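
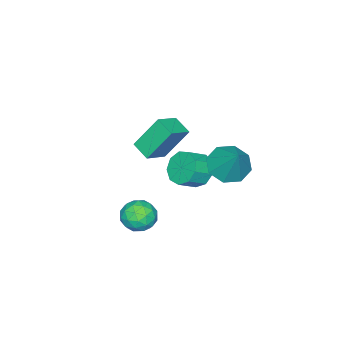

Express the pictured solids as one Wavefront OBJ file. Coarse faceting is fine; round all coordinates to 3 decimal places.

v -0.76 -0.482 1.188
v 0.315 -0.632 1.699
v -0.48 0.371 0.848
v 0.596 0.221 1.359
v -0.156 -1.281 -0.319
v 0.92 -1.431 0.192
v 0.125 -0.428 -0.659
v 1.2 -0.578 -0.148
v -3.043 -0.837 -3.843
v -2.559 -0.145 -4.126
v -1.733 -0.492 -3.561
v -2.217 -1.183 -3.277
v -2.85 0.001 -3.612
v -2.023 -0.346 -3.046
v -3.231 -0.245 -3.205
v -2.404 -0.592 -2.64
v -3.524 -0.767 -3.097
v -2.698 -1.114 -2.532
v -3.592 -1.322 -3.338
v -2.766 -1.669 -2.772
v -3.404 -1.65 -3.815
v -2.577 -1.997 -3.249
v -3.046 -1.597 -4.305
v -2.22 -1.944 -3.74
v -2.687 -1.188 -4.579
v -1.861 -1.535 -4.013
v -2.495 -0.615 -4.508
v -1.669 -0.962 -3.943
v -2.803 0.852 -2.516
v -1.98 1.103 -3.064
v -2.137 1.748 -1.104
v -2.553 1.629 -3.127
v -3.273 1.7 -2.833
v -3.717 1.274 -2.352
v -3.626 0.601 -1.968
v -3.053 0.075 -1.904
v -2.334 0.004 -2.199
v -1.889 0.43 -2.679
v 2.31 0.454 -2.191
v 3.087 0.288 -2.433
v 1.853 -0.528 -2.987
v 2.63 -0.694 -3.229
v 2.392 -0.862 -2.451
v 2.674 -0.255 -1.959
v 2.266 0.015 -3.461
v 2.548 0.622 -2.969
v 3.06 0.016 -3.218
v 3.138 -0.526 -2.593
v 1.802 0.286 -2.827
v 1.88 -0.256 -2.202
v 2.739 0.457 -2.242
v 2.201 -0.697 -3.178
v 2.061 -0.796 -2.72
v 2.518 -0.894 -2.862
v 2.496 0.138 -1.964
v 2.953 0.04 -2.106
v 2.544 -0.636 -2.116
v 1.987 -0.28 -3.314
v 2.444 -0.378 -3.456
v 2.422 0.654 -2.558
v 2.879 0.556 -2.7
v 2.396 0.396 -3.304
v 3.18 0.2 -2.846
v 2.911 -0.377 -3.313
v 2.697 0.04 -3.45
v 2.863 0.396 -3.161
v 3.225 -0.119 -2.478
v 2.956 -0.696 -2.946
v 2.816 -0.795 -2.489
v 2.983 -0.438 -2.2
v 3.209 -0.278 -2.94
v 1.984 0.456 -2.474
v 1.715 -0.121 -2.942
v 1.957 0.198 -3.22
v 2.124 0.555 -2.931
v 2.029 0.137 -2.107
v 1.76 -0.44 -2.574
v 2.077 -0.636 -2.259
v 2.243 -0.28 -1.97
v 1.731 0.038 -2.48
f 2 4 1
f 5 2 1
f 1 4 3
f 3 5 1
f 2 8 4
f 6 2 5
f 6 8 2
f 4 8 3
f 7 5 3
f 3 8 7
f 7 6 5
f 8 6 7
f 10 9 13
f 10 13 11
f 11 13 14
f 11 14 12
f 13 9 15
f 13 15 14
f 14 15 16
f 14 16 12
f 15 9 17
f 15 17 16
f 16 17 18
f 16 18 12
f 17 9 19
f 17 19 18
f 18 19 20
f 18 20 12
f 19 9 21
f 19 21 20
f 20 21 22
f 20 22 12
f 21 9 23
f 21 23 22
f 22 23 24
f 22 24 12
f 23 9 25
f 23 25 24
f 24 25 26
f 24 26 12
f 25 9 27
f 25 27 26
f 26 27 28
f 26 28 12
f 27 9 10
f 27 10 28
f 28 10 11
f 28 11 12
f 30 29 32
f 30 32 31
f 32 29 33
f 32 33 31
f 33 29 34
f 33 34 31
f 34 29 35
f 34 35 31
f 35 29 36
f 35 36 31
f 36 29 37
f 36 37 31
f 37 29 38
f 37 38 31
f 38 29 30
f 38 30 31
f 39 76 55
f 76 50 79
f 55 79 44
f 76 79 55
f 39 55 51
f 55 44 56
f 51 56 40
f 55 56 51
f 39 51 60
f 51 40 61
f 60 61 46
f 51 61 60
f 39 60 72
f 60 46 75
f 72 75 49
f 60 75 72
f 39 72 76
f 72 49 80
f 76 80 50
f 72 80 76
f 40 56 67
f 56 44 70
f 67 70 48
f 56 70 67
f 44 79 57
f 79 50 78
f 57 78 43
f 79 78 57
f 50 80 77
f 80 49 73
f 77 73 41
f 80 73 77
f 49 75 74
f 75 46 62
f 74 62 45
f 75 62 74
f 46 61 66
f 61 40 63
f 66 63 47
f 61 63 66
f 42 68 54
f 68 48 69
f 54 69 43
f 68 69 54
f 42 54 52
f 54 43 53
f 52 53 41
f 54 53 52
f 42 52 59
f 52 41 58
f 59 58 45
f 52 58 59
f 42 59 64
f 59 45 65
f 64 65 47
f 59 65 64
f 42 64 68
f 64 47 71
f 68 71 48
f 64 71 68
f 43 69 57
f 69 48 70
f 57 70 44
f 69 70 57
f 41 53 77
f 53 43 78
f 77 78 50
f 53 78 77
f 45 58 74
f 58 41 73
f 74 73 49
f 58 73 74
f 47 65 66
f 65 45 62
f 66 62 46
f 65 62 66
f 48 71 67
f 71 47 63
f 67 63 40
f 71 63 67



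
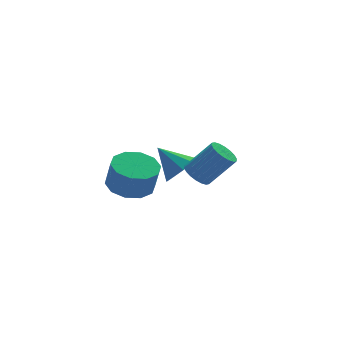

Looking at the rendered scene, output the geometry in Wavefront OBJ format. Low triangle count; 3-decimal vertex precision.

v -2.392 0.196 -0.228
v -1.444 0.514 -0.228
v -1.34 0.203 0.988
v -2.288 -0.116 0.988
v -1.806 0.991 -0.075
v -1.701 0.68 1.142
v -2.392 1.165 0.02
v -2.287 0.853 1.236
v -2.978 0.968 0.02
v -2.873 0.656 1.236
v -3.34 0.476 -0.075
v -3.235 0.164 1.142
v -3.34 -0.123 -0.228
v -3.236 -0.434 0.988
v -2.979 -0.6 -0.382
v -2.874 -0.911 0.835
v -2.393 -0.773 -0.476
v -2.288 -1.085 0.74
v -1.807 -0.576 -0.476
v -1.702 -0.888 0.74
v -1.445 -0.084 -0.382
v -1.34 -0.396 0.835
v -1.408 -3.614 2.111
v -0.964 -3.773 1.708
v -0.029 -4.146 2.886
v -0.472 -3.986 3.289
v -0.914 -3.506 1.753
v 0.022 -3.878 2.931
v -0.961 -3.259 1.868
v -0.025 -3.632 3.046
v -1.097 -3.083 2.031
v -0.161 -3.456 3.21
v -1.294 -3.012 2.211
v -0.358 -3.385 3.389
v -1.514 -3.061 2.37
v -0.578 -3.433 3.548
v -1.713 -3.218 2.478
v -0.777 -3.591 3.656
v -1.851 -3.454 2.514
v -0.916 -3.827 3.692
v -1.902 -3.722 2.469
v -0.966 -4.094 3.647
v -1.855 -3.968 2.354
v -0.919 -4.341 3.532
v -1.719 -4.144 2.19
v -0.783 -4.517 3.369
v -1.522 -4.215 2.011
v -0.586 -4.588 3.189
v -1.302 -4.167 1.852
v -0.366 -4.539 3.03
v -1.103 -4.009 1.744
v -0.167 -4.382 2.922
v 0.216 0.877 -0.48
v 0.994 1.218 -0.292
v -0.436 1.823 0.5
v 0.745 1.515 -0.744
v 0.249 1.513 -1.072
v -0.263 1.214 -1.124
v -0.551 0.757 -0.874
v -0.48 0.356 -0.44
v -0.084 0.199 -0.024
v 0.453 0.359 0.178
v 0.878 0.761 0.072
f 2 1 5
f 2 5 3
f 3 5 6
f 3 6 4
f 5 1 7
f 5 7 6
f 6 7 8
f 6 8 4
f 7 1 9
f 7 9 8
f 8 9 10
f 8 10 4
f 9 1 11
f 9 11 10
f 10 11 12
f 10 12 4
f 11 1 13
f 11 13 12
f 12 13 14
f 12 14 4
f 13 1 15
f 13 15 14
f 14 15 16
f 14 16 4
f 15 1 17
f 15 17 16
f 16 17 18
f 16 18 4
f 17 1 19
f 17 19 18
f 18 19 20
f 18 20 4
f 19 1 21
f 19 21 20
f 20 21 22
f 20 22 4
f 21 1 2
f 21 2 22
f 22 2 3
f 22 3 4
f 24 23 27
f 24 27 25
f 25 27 28
f 25 28 26
f 27 23 29
f 27 29 28
f 28 29 30
f 28 30 26
f 29 23 31
f 29 31 30
f 30 31 32
f 30 32 26
f 31 23 33
f 31 33 32
f 32 33 34
f 32 34 26
f 33 23 35
f 33 35 34
f 34 35 36
f 34 36 26
f 35 23 37
f 35 37 36
f 36 37 38
f 36 38 26
f 37 23 39
f 37 39 38
f 38 39 40
f 38 40 26
f 39 23 41
f 39 41 40
f 40 41 42
f 40 42 26
f 41 23 43
f 41 43 42
f 42 43 44
f 42 44 26
f 43 23 45
f 43 45 44
f 44 45 46
f 44 46 26
f 45 23 47
f 45 47 46
f 46 47 48
f 46 48 26
f 47 23 49
f 47 49 48
f 48 49 50
f 48 50 26
f 49 23 51
f 49 51 50
f 50 51 52
f 50 52 26
f 51 23 24
f 51 24 52
f 52 24 25
f 52 25 26
f 54 53 56
f 54 56 55
f 56 53 57
f 56 57 55
f 57 53 58
f 57 58 55
f 58 53 59
f 58 59 55
f 59 53 60
f 59 60 55
f 60 53 61
f 60 61 55
f 61 53 62
f 61 62 55
f 62 53 63
f 62 63 55
f 63 53 54
f 63 54 55



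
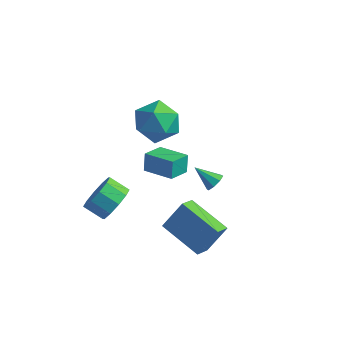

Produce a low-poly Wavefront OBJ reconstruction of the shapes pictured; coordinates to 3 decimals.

v -0.557 -1.681 -2.492
v -0.085 -2.186 -1.797
v -1.011 -2.305 -1.254
v -1.483 -1.799 -1.948
v -0.071 -1.601 -1.645
v -0.996 -1.719 -1.102
v -0.242 -1.045 -1.815
v -1.168 -1.164 -1.272
v -0.534 -0.733 -2.244
v -1.459 -0.851 -1.701
v -0.834 -0.782 -2.768
v -1.76 -0.901 -2.225
v -1.029 -1.175 -3.186
v -1.955 -1.294 -2.643
v -1.044 -1.761 -3.338
v -1.969 -1.879 -2.795
v -0.872 -2.316 -3.168
v -1.798 -2.435 -2.625
v -0.581 -2.629 -2.739
v -1.506 -2.747 -2.196
v -0.28 -2.579 -2.215
v -1.206 -2.698 -1.672
v 1.997 2.744 -3.5
v 2.321 2.613 -3.075
v 0.983 2.636 -2.76
v 2.255 3.027 -3.105
v 2.038 3.276 -3.366
v 1.797 3.214 -3.705
v 1.673 2.876 -3.924
v 1.739 2.462 -3.895
v 1.956 2.213 -3.634
v 2.197 2.275 -3.294
v 2.409 -1.857 -2.074
v 2.415 -2.722 -1.553
v 2.969 -1.114 -0.847
v 2.975 -1.979 -0.326
v 4.365 -2.241 -2.734
v 4.371 -3.106 -2.213
v 4.925 -1.498 -1.507
v 4.931 -2.363 -0.986
v 0.712 1.304 2.299
v 1.293 0.593 3.036
v -0.393 -0.153 1.764
v 0.188 -0.864 2.501
v -0.509 -0.016 2.928
v 0.174 0.884 3.259
v 0.726 -0.444 1.541
v 1.409 0.456 1.872
v 1.302 -0.488 2.568
v 0.539 -0.223 3.425
v 0.361 0.663 1.375
v -0.402 0.928 2.232
v -0.392 0.451 -1.769
v -0.52 0.766 -0.86
v -0.231 1.533 -2.122
v -0.359 1.849 -1.214
v 1.119 0.311 -1.506
v 0.991 0.627 -0.598
v 1.28 1.394 -1.86
v 1.152 1.709 -0.951
f 2 1 5
f 2 5 3
f 3 5 6
f 3 6 4
f 5 1 7
f 5 7 6
f 6 7 8
f 6 8 4
f 7 1 9
f 7 9 8
f 8 9 10
f 8 10 4
f 9 1 11
f 9 11 10
f 10 11 12
f 10 12 4
f 11 1 13
f 11 13 12
f 12 13 14
f 12 14 4
f 13 1 15
f 13 15 14
f 14 15 16
f 14 16 4
f 15 1 17
f 15 17 16
f 16 17 18
f 16 18 4
f 17 1 19
f 17 19 18
f 18 19 20
f 18 20 4
f 19 1 21
f 19 21 20
f 20 21 22
f 20 22 4
f 21 1 2
f 21 2 22
f 22 2 3
f 22 3 4
f 24 23 26
f 24 26 25
f 26 23 27
f 26 27 25
f 27 23 28
f 27 28 25
f 28 23 29
f 28 29 25
f 29 23 30
f 29 30 25
f 30 23 31
f 30 31 25
f 31 23 32
f 31 32 25
f 32 23 24
f 32 24 25
f 34 36 33
f 37 34 33
f 33 36 35
f 35 37 33
f 34 40 36
f 38 34 37
f 38 40 34
f 36 40 35
f 39 37 35
f 35 40 39
f 39 38 37
f 40 38 39
f 41 52 46
f 41 46 42
f 41 42 48
f 41 48 51
f 41 51 52
f 42 46 50
f 46 52 45
f 52 51 43
f 51 48 47
f 48 42 49
f 44 50 45
f 44 45 43
f 44 43 47
f 44 47 49
f 44 49 50
f 45 50 46
f 43 45 52
f 47 43 51
f 49 47 48
f 50 49 42
f 54 56 53
f 57 54 53
f 53 56 55
f 55 57 53
f 54 60 56
f 58 54 57
f 58 60 54
f 56 60 55
f 59 57 55
f 55 60 59
f 59 58 57
f 60 58 59



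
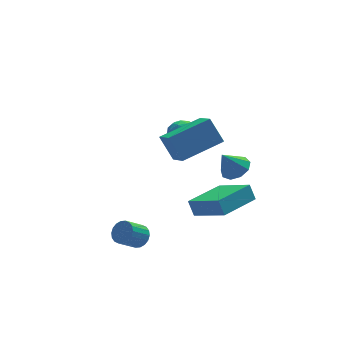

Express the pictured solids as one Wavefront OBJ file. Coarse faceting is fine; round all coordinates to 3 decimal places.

v 2.229 1.364 -1.255
v 2.652 0.74 -1.021
v 1.531 1.316 -0.125
v 2.889 1.196 -0.855
v 2.817 1.731 -0.877
v 2.47 2.095 -1.076
v 2.01 2.116 -1.359
v 1.653 1.785 -1.594
v 1.565 1.257 -1.67
v 1.788 0.78 -1.552
v 2.218 0.575 -1.296
v 0.767 -1.425 -2.15
v 0.599 -1.039 -1.389
v -0.189 0.088 -3.13
v -0.357 0.474 -2.369
v 2.637 -0.334 -2.291
v 2.469 0.052 -1.53
v 1.681 1.179 -3.271
v 1.513 1.565 -2.51
v -1.014 -0.794 1.559
v -1.458 -0.111 2.709
v -1.104 0.365 0.835
v -1.549 1.049 1.985
v 1.069 -0.309 2.075
v 0.624 0.375 3.225
v 0.978 0.851 1.351
v 0.534 1.534 2.501
v -2.825 0.106 -3.999
v -2.431 -0.302 -3.704
v -3.3 -0.595 -2.946
v -3.695 -0.186 -3.241
v -2.388 -0.059 -3.562
v -3.257 -0.352 -2.804
v -2.433 0.217 -3.506
v -3.302 -0.076 -2.748
v -2.555 0.471 -3.548
v -3.424 0.178 -2.79
v -2.731 0.653 -3.679
v -3.6 0.36 -2.921
v -2.925 0.726 -3.874
v -3.794 0.433 -3.116
v -3.1 0.677 -4.093
v -3.969 0.384 -3.335
v -3.22 0.515 -4.294
v -4.089 0.222 -3.536
v -3.263 0.272 -4.436
v -4.132 -0.021 -3.678
v -3.218 -0.004 -4.492
v -4.087 -0.297 -3.734
v -3.096 -0.258 -4.45
v -3.965 -0.551 -3.692
v -2.92 -0.44 -4.319
v -3.789 -0.733 -3.561
v -2.726 -0.513 -4.124
v -3.595 -0.806 -3.366
v -2.551 -0.464 -3.905
v -3.42 -0.757 -3.147
v -0.265 4.067 -0.181
v 0.392 4.1 -0.636
v 0.328 3.24 0.616
v 0.985 3.273 0.161
v 0.762 3.91 0.588
v 0.396 4.422 0.096
v 0.324 2.918 -0.116
v -0.042 3.43 -0.608
v 0.756 3.39 -0.595
v 1.026 4.003 -0.16
v -0.306 3.337 0.14
v -0.036 3.95 0.575
v 0.011 4.156 -0.478
v 0.709 3.184 0.458
v 0.578 3.558 0.709
v 0.964 3.578 0.442
v 0.014 4.345 -0.048
v 0.4 4.365 -0.316
v 0.617 4.253 0.404
v 0.32 2.975 0.296
v 0.706 2.995 0.028
v -0.244 3.762 -0.462
v 0.142 3.782 -0.729
v 0.103 3.087 -0.424
v 0.611 3.758 -0.722
v 0.96 3.272 -0.253
v 0.572 3.064 -0.416
v 0.356 3.364 -0.706
v 0.77 4.119 -0.466
v 1.119 3.632 0.002
v 0.988 4.007 0.254
v 0.773 4.308 -0.036
v 0.984 3.701 -0.442
v -0.399 3.708 -0.022
v -0.05 3.221 0.446
v -0.053 3.032 0.016
v -0.268 3.333 -0.274
v -0.24 4.068 0.233
v 0.109 3.582 0.702
v 0.364 3.976 0.686
v 0.148 4.276 0.396
v -0.264 3.639 0.422
f 2 1 4
f 2 4 3
f 4 1 5
f 4 5 3
f 5 1 6
f 5 6 3
f 6 1 7
f 6 7 3
f 7 1 8
f 7 8 3
f 8 1 9
f 8 9 3
f 9 1 10
f 9 10 3
f 10 1 11
f 10 11 3
f 11 1 2
f 11 2 3
f 13 15 12
f 16 13 12
f 12 15 14
f 14 16 12
f 13 19 15
f 17 13 16
f 17 19 13
f 15 19 14
f 18 16 14
f 14 19 18
f 18 17 16
f 19 17 18
f 21 23 20
f 24 21 20
f 20 23 22
f 22 24 20
f 21 27 23
f 25 21 24
f 25 27 21
f 23 27 22
f 26 24 22
f 22 27 26
f 26 25 24
f 27 25 26
f 29 28 32
f 29 32 30
f 30 32 33
f 30 33 31
f 32 28 34
f 32 34 33
f 33 34 35
f 33 35 31
f 34 28 36
f 34 36 35
f 35 36 37
f 35 37 31
f 36 28 38
f 36 38 37
f 37 38 39
f 37 39 31
f 38 28 40
f 38 40 39
f 39 40 41
f 39 41 31
f 40 28 42
f 40 42 41
f 41 42 43
f 41 43 31
f 42 28 44
f 42 44 43
f 43 44 45
f 43 45 31
f 44 28 46
f 44 46 45
f 45 46 47
f 45 47 31
f 46 28 48
f 46 48 47
f 47 48 49
f 47 49 31
f 48 28 50
f 48 50 49
f 49 50 51
f 49 51 31
f 50 28 52
f 50 52 51
f 51 52 53
f 51 53 31
f 52 28 54
f 52 54 53
f 53 54 55
f 53 55 31
f 54 28 56
f 54 56 55
f 55 56 57
f 55 57 31
f 56 28 29
f 56 29 57
f 57 29 30
f 57 30 31
f 58 95 74
f 95 69 98
f 74 98 63
f 95 98 74
f 58 74 70
f 74 63 75
f 70 75 59
f 74 75 70
f 58 70 79
f 70 59 80
f 79 80 65
f 70 80 79
f 58 79 91
f 79 65 94
f 91 94 68
f 79 94 91
f 58 91 95
f 91 68 99
f 95 99 69
f 91 99 95
f 59 75 86
f 75 63 89
f 86 89 67
f 75 89 86
f 63 98 76
f 98 69 97
f 76 97 62
f 98 97 76
f 69 99 96
f 99 68 92
f 96 92 60
f 99 92 96
f 68 94 93
f 94 65 81
f 93 81 64
f 94 81 93
f 65 80 85
f 80 59 82
f 85 82 66
f 80 82 85
f 61 87 73
f 87 67 88
f 73 88 62
f 87 88 73
f 61 73 71
f 73 62 72
f 71 72 60
f 73 72 71
f 61 71 78
f 71 60 77
f 78 77 64
f 71 77 78
f 61 78 83
f 78 64 84
f 83 84 66
f 78 84 83
f 61 83 87
f 83 66 90
f 87 90 67
f 83 90 87
f 62 88 76
f 88 67 89
f 76 89 63
f 88 89 76
f 60 72 96
f 72 62 97
f 96 97 69
f 72 97 96
f 64 77 93
f 77 60 92
f 93 92 68
f 77 92 93
f 66 84 85
f 84 64 81
f 85 81 65
f 84 81 85
f 67 90 86
f 90 66 82
f 86 82 59
f 90 82 86



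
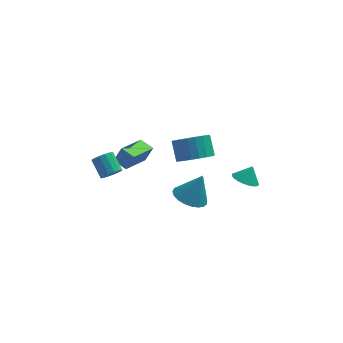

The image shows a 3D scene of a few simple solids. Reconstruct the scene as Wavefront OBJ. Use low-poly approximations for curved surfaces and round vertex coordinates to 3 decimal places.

v 3.535 1.79 -0.377
v 4.252 1.541 -0.629
v 3.945 2.11 0.477
v 4.244 1.853 -0.742
v 4.113 2.155 -0.792
v 3.882 2.394 -0.77
v 3.592 2.528 -0.681
v 3.291 2.535 -0.538
v 3.032 2.413 -0.368
v 2.861 2.183 -0.2
v 2.805 1.886 -0.062
v 2.876 1.572 0.022
v 3.061 1.295 0.036
v 3.328 1.105 -0.021
v 3.63 1.032 -0.139
v 3.916 1.091 -0.299
v 4.136 1.271 -0.472
v -3.693 0.07 2.174
v -3.127 0.346 2.193
v -3.582 1.227 2.905
v -4.147 0.95 2.886
v -3.277 0.478 1.935
v -3.731 1.358 2.646
v -3.538 0.5 1.741
v -3.992 1.38 2.452
v -3.84 0.406 1.663
v -4.295 1.287 2.374
v -4.103 0.223 1.722
v -4.558 1.104 2.433
v -4.256 -0.002 1.902
v -4.711 0.879 2.614
v -4.258 -0.207 2.155
v -4.713 0.674 2.867
v -4.109 -0.338 2.414
v -4.563 0.542 3.125
v -3.848 -0.36 2.608
v -4.302 0.52 3.319
v -3.545 -0.267 2.686
v -4 0.614 3.397
v -3.282 -0.084 2.627
v -3.737 0.797 3.338
v -3.129 0.141 2.446
v -3.584 1.022 3.158
v 0.536 1.704 -1.677
v 1.442 1.356 -2.02
v 1.244 1.956 -0.063
v 1.473 1.776 -2.099
v 1.341 2.183 -2.105
v 1.07 2.508 -2.036
v 0.707 2.694 -1.906
v 0.314 2.709 -1.736
v -0.04 2.55 -1.556
v -0.295 2.244 -1.396
v -0.406 1.846 -1.285
v -0.354 1.423 -1.242
v -0.149 1.049 -1.274
v 0.175 0.788 -1.376
v 0.562 0.685 -1.53
v 0.944 0.759 -1.709
v 1.255 0.996 -1.882
v 0.74 0.469 2.914
v 1.198 1.198 2.349
v 0.998 2.061 3.302
v 0.54 1.331 3.866
v 0.789 1.237 2.229
v 0.589 2.099 3.181
v 0.371 1.142 2.227
v 0.171 2.004 3.179
v 0.017 0.931 2.344
v -0.183 1.793 3.296
v -0.212 0.64 2.559
v -0.412 1.502 3.511
v -0.276 0.32 2.836
v -0.476 1.182 3.788
v -0.165 0.025 3.126
v -0.365 0.887 4.078
v 0.103 -0.193 3.38
v -0.097 0.669 4.332
v 0.481 -0.296 3.553
v 0.281 0.566 4.505
v 0.903 -0.268 3.615
v 0.704 0.595 4.567
v 1.298 -0.111 3.556
v 1.098 0.751 4.509
v 1.596 0.145 3.387
v 1.396 1.007 4.339
v 1.746 0.458 3.135
v 1.546 1.32 4.087
v 1.722 0.772 2.845
v 1.522 1.634 3.798
v 1.528 1.034 2.567
v 1.328 1.896 3.52
v -3.56 1.71 1.752
v -3.122 1.835 2.665
v -2.484 3.232 1.027
v -2.045 3.357 1.94
v -2.915 1.143 1.52
v -2.476 1.268 2.433
v -1.838 2.665 0.795
v -1.4 2.79 1.708
f 2 1 4
f 2 4 3
f 4 1 5
f 4 5 3
f 5 1 6
f 5 6 3
f 6 1 7
f 6 7 3
f 7 1 8
f 7 8 3
f 8 1 9
f 8 9 3
f 9 1 10
f 9 10 3
f 10 1 11
f 10 11 3
f 11 1 12
f 11 12 3
f 12 1 13
f 12 13 3
f 13 1 14
f 13 14 3
f 14 1 15
f 14 15 3
f 15 1 16
f 15 16 3
f 16 1 17
f 16 17 3
f 17 1 2
f 17 2 3
f 19 18 22
f 19 22 20
f 20 22 23
f 20 23 21
f 22 18 24
f 22 24 23
f 23 24 25
f 23 25 21
f 24 18 26
f 24 26 25
f 25 26 27
f 25 27 21
f 26 18 28
f 26 28 27
f 27 28 29
f 27 29 21
f 28 18 30
f 28 30 29
f 29 30 31
f 29 31 21
f 30 18 32
f 30 32 31
f 31 32 33
f 31 33 21
f 32 18 34
f 32 34 33
f 33 34 35
f 33 35 21
f 34 18 36
f 34 36 35
f 35 36 37
f 35 37 21
f 36 18 38
f 36 38 37
f 37 38 39
f 37 39 21
f 38 18 40
f 38 40 39
f 39 40 41
f 39 41 21
f 40 18 42
f 40 42 41
f 41 42 43
f 41 43 21
f 42 18 19
f 42 19 43
f 43 19 20
f 43 20 21
f 45 44 47
f 45 47 46
f 47 44 48
f 47 48 46
f 48 44 49
f 48 49 46
f 49 44 50
f 49 50 46
f 50 44 51
f 50 51 46
f 51 44 52
f 51 52 46
f 52 44 53
f 52 53 46
f 53 44 54
f 53 54 46
f 54 44 55
f 54 55 46
f 55 44 56
f 55 56 46
f 56 44 57
f 56 57 46
f 57 44 58
f 57 58 46
f 58 44 59
f 58 59 46
f 59 44 60
f 59 60 46
f 60 44 45
f 60 45 46
f 62 61 65
f 62 65 63
f 63 65 66
f 63 66 64
f 65 61 67
f 65 67 66
f 66 67 68
f 66 68 64
f 67 61 69
f 67 69 68
f 68 69 70
f 68 70 64
f 69 61 71
f 69 71 70
f 70 71 72
f 70 72 64
f 71 61 73
f 71 73 72
f 72 73 74
f 72 74 64
f 73 61 75
f 73 75 74
f 74 75 76
f 74 76 64
f 75 61 77
f 75 77 76
f 76 77 78
f 76 78 64
f 77 61 79
f 77 79 78
f 78 79 80
f 78 80 64
f 79 61 81
f 79 81 80
f 80 81 82
f 80 82 64
f 81 61 83
f 81 83 82
f 82 83 84
f 82 84 64
f 83 61 85
f 83 85 84
f 84 85 86
f 84 86 64
f 85 61 87
f 85 87 86
f 86 87 88
f 86 88 64
f 87 61 89
f 87 89 88
f 88 89 90
f 88 90 64
f 89 61 91
f 89 91 90
f 90 91 92
f 90 92 64
f 91 61 62
f 91 62 92
f 92 62 63
f 92 63 64
f 94 96 93
f 97 94 93
f 93 96 95
f 95 97 93
f 94 100 96
f 98 94 97
f 98 100 94
f 96 100 95
f 99 97 95
f 95 100 99
f 99 98 97
f 100 98 99



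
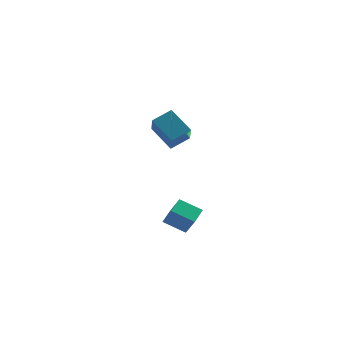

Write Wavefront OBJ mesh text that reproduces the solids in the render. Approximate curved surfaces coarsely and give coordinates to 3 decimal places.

v -2.2 2.497 1.122
v -1.262 3.06 1.616
v -2.322 3.785 -0.116
v -1.384 4.348 0.378
v -1.176 1.652 0.142
v -0.238 2.215 0.636
v -1.298 2.94 -1.096
v -0.36 3.503 -0.602
v -1.354 -3.081 -2.951
v -1.017 -2.227 -2.637
v -0.235 -3.309 -3.529
v 0.102 -2.455 -3.215
v -0.902 -3.665 -1.845
v -0.565 -2.811 -1.531
v 0.217 -3.893 -2.423
v 0.554 -3.039 -2.109
f 2 4 1
f 5 2 1
f 1 4 3
f 3 5 1
f 2 8 4
f 6 2 5
f 6 8 2
f 4 8 3
f 7 5 3
f 3 8 7
f 7 6 5
f 8 6 7
f 10 12 9
f 13 10 9
f 9 12 11
f 11 13 9
f 10 16 12
f 14 10 13
f 14 16 10
f 12 16 11
f 15 13 11
f 11 16 15
f 15 14 13
f 16 14 15



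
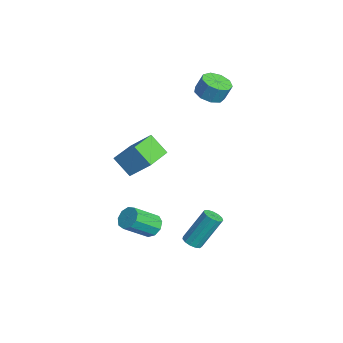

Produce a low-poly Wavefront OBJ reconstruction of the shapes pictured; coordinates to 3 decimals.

v 0.113 -1.692 1.241
v 0.755 -0.795 2.316
v 0.806 -1.059 0.299
v 1.448 -0.162 1.373
v 1.432 -2.858 1.427
v 2.074 -1.961 2.501
v 2.125 -2.225 0.484
v 2.767 -1.328 1.559
v 3.287 -1.417 -2.538
v 3.565 -0.984 -2.093
v 3.851 -2.269 -1.018
v 3.573 -2.703 -1.462
v 3.107 -1.02 -2.015
v 3.394 -2.306 -0.94
v 2.734 -1.243 -2.182
v 3.021 -2.528 -1.107
v 2.62 -1.547 -2.515
v 2.906 -2.832 -1.44
v 2.817 -1.79 -2.858
v 3.104 -3.076 -1.783
v 3.235 -1.859 -3.052
v 3.521 -3.144 -1.977
v 3.676 -1.721 -3.005
v 3.963 -3.007 -1.93
v 3.936 -1.441 -2.739
v 4.222 -2.727 -1.664
v 3.892 -1.15 -2.379
v 4.178 -2.435 -1.304
v -3.264 3.317 2.12
v -2.424 3.151 2.037
v -2.256 3.517 3.018
v -3.096 3.683 3.1
v -2.541 3.697 1.853
v -2.372 4.064 2.833
v -2.995 4.066 1.794
v -2.827 4.432 2.774
v -3.576 4.084 1.887
v -3.407 4.45 2.867
v -4.011 3.743 2.089
v -3.842 4.109 3.069
v -4.096 3.203 2.306
v -3.928 3.569 3.286
v -3.792 2.716 2.435
v -3.624 3.082 3.416
v -3.241 2.51 2.417
v -3.073 2.877 3.398
v -2.701 2.682 2.26
v -2.533 3.049 3.241
v 2.634 0.787 -4.701
v 3.194 0.8 -4.693
v 3.146 1.906 -2.932
v 2.586 1.893 -2.939
v 3.101 1.054 -4.855
v 3.053 2.16 -3.094
v 2.86 1.224 -4.968
v 2.812 2.33 -3.207
v 2.548 1.255 -4.996
v 2.499 2.36 -3.235
v 2.262 1.137 -4.93
v 2.214 2.243 -3.169
v 2.095 0.908 -4.791
v 2.047 2.014 -3.03
v 2.099 0.641 -4.624
v 2.051 1.747 -2.863
v 2.273 0.42 -4.48
v 2.225 1.526 -2.719
v 2.561 0.316 -4.407
v 2.513 1.422 -2.646
v 2.873 0.361 -4.427
v 2.825 1.467 -2.665
v 3.109 0.542 -4.533
v 3.061 1.647 -2.772
f 2 4 1
f 5 2 1
f 1 4 3
f 3 5 1
f 2 8 4
f 6 2 5
f 6 8 2
f 4 8 3
f 7 5 3
f 3 8 7
f 7 6 5
f 8 6 7
f 10 9 13
f 10 13 11
f 11 13 14
f 11 14 12
f 13 9 15
f 13 15 14
f 14 15 16
f 14 16 12
f 15 9 17
f 15 17 16
f 16 17 18
f 16 18 12
f 17 9 19
f 17 19 18
f 18 19 20
f 18 20 12
f 19 9 21
f 19 21 20
f 20 21 22
f 20 22 12
f 21 9 23
f 21 23 22
f 22 23 24
f 22 24 12
f 23 9 25
f 23 25 24
f 24 25 26
f 24 26 12
f 25 9 27
f 25 27 26
f 26 27 28
f 26 28 12
f 27 9 10
f 27 10 28
f 28 10 11
f 28 11 12
f 30 29 33
f 30 33 31
f 31 33 34
f 31 34 32
f 33 29 35
f 33 35 34
f 34 35 36
f 34 36 32
f 35 29 37
f 35 37 36
f 36 37 38
f 36 38 32
f 37 29 39
f 37 39 38
f 38 39 40
f 38 40 32
f 39 29 41
f 39 41 40
f 40 41 42
f 40 42 32
f 41 29 43
f 41 43 42
f 42 43 44
f 42 44 32
f 43 29 45
f 43 45 44
f 44 45 46
f 44 46 32
f 45 29 47
f 45 47 46
f 46 47 48
f 46 48 32
f 47 29 30
f 47 30 48
f 48 30 31
f 48 31 32
f 50 49 53
f 50 53 51
f 51 53 54
f 51 54 52
f 53 49 55
f 53 55 54
f 54 55 56
f 54 56 52
f 55 49 57
f 55 57 56
f 56 57 58
f 56 58 52
f 57 49 59
f 57 59 58
f 58 59 60
f 58 60 52
f 59 49 61
f 59 61 60
f 60 61 62
f 60 62 52
f 61 49 63
f 61 63 62
f 62 63 64
f 62 64 52
f 63 49 65
f 63 65 64
f 64 65 66
f 64 66 52
f 65 49 67
f 65 67 66
f 66 67 68
f 66 68 52
f 67 49 69
f 67 69 68
f 68 69 70
f 68 70 52
f 69 49 71
f 69 71 70
f 70 71 72
f 70 72 52
f 71 49 50
f 71 50 72
f 72 50 51
f 72 51 52



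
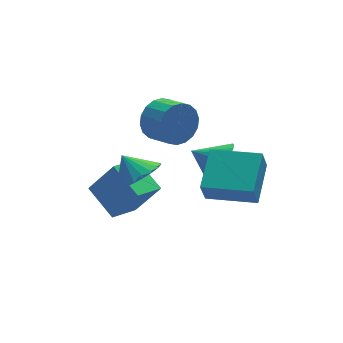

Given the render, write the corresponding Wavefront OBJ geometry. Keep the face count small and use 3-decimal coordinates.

v 3.971 -3.902 0.514
v 3.638 -4.21 1.56
v 2.268 -2.724 0.319
v 1.935 -3.032 1.364
v 4.945 -2.368 1.276
v 4.612 -2.676 2.321
v 3.242 -1.19 1.08
v 2.909 -1.498 2.126
v -0.601 -3.319 3.029
v 0.234 -2.769 3.034
v -1.039 -2.661 3.851
v 0.002 -2.571 2.752
v -0.334 -2.502 2.517
v -0.717 -2.575 2.371
v -1.079 -2.776 2.339
v -1.359 -3.071 2.426
v -1.508 -3.409 2.618
v -1.5 -3.731 2.88
v -1.336 -3.982 3.168
v -1.046 -4.119 3.433
v -0.678 -4.117 3.627
v -0.297 -3.977 3.718
v 0.031 -3.723 3.69
v 0.25 -3.4 3.548
v 0.322 -3.062 3.316
v 1.97 1.638 1.836
v 2.526 1.573 0.983
v 2.966 0.496 1.352
v 2.41 0.562 2.204
v 2.806 1.786 1.27
v 3.246 0.709 1.639
v 2.921 1.969 1.669
v 3.36 0.893 2.038
v 2.847 2.087 2.101
v 3.286 1.011 2.47
v 2.599 2.116 2.481
v 3.039 1.04 2.85
v 2.227 2.051 2.732
v 2.667 0.974 3.101
v 1.805 1.903 2.806
v 2.244 0.827 3.175
v 1.414 1.704 2.688
v 1.854 0.627 3.057
v 1.134 1.491 2.401
v 1.574 0.414 2.77
v 1.02 1.307 2.002
v 1.459 0.231 2.371
v 1.094 1.189 1.57
v 1.533 0.113 1.939
v 1.341 1.16 1.19
v 1.781 0.084 1.559
v 1.713 1.226 0.939
v 2.153 0.149 1.308
v 2.136 1.373 0.865
v 2.575 0.297 1.234
v -1.073 -1.413 -0.94
v -1.572 0.007 -0.172
v 0.1 -0.746 -1.413
v -0.398 0.674 -0.645
v -0.182 -1.914 0.565
v -0.68 -0.494 1.333
v 0.992 -1.247 0.092
v 0.493 0.173 0.86
v 4.191 0.529 -0.767
v 4.815 0.718 0.119
v 3.149 1.191 -0.173
v 4.9 1.065 -0.119
v 4.877 1.33 -0.455
v 4.75 1.474 -0.839
v 4.537 1.473 -1.212
v 4.272 1.329 -1.517
v 3.995 1.063 -1.708
v 3.747 0.716 -1.755
v 3.567 0.34 -1.652
v 3.482 -0.007 -1.414
v 3.505 -0.272 -1.078
v 3.632 -0.416 -0.694
v 3.845 -0.415 -0.321
v 4.11 -0.271 -0.016
v 4.388 -0.005 0.175
v 4.635 0.342 0.222
f 2 4 1
f 5 2 1
f 1 4 3
f 3 5 1
f 2 8 4
f 6 2 5
f 6 8 2
f 4 8 3
f 7 5 3
f 3 8 7
f 7 6 5
f 8 6 7
f 10 9 12
f 10 12 11
f 12 9 13
f 12 13 11
f 13 9 14
f 13 14 11
f 14 9 15
f 14 15 11
f 15 9 16
f 15 16 11
f 16 9 17
f 16 17 11
f 17 9 18
f 17 18 11
f 18 9 19
f 18 19 11
f 19 9 20
f 19 20 11
f 20 9 21
f 20 21 11
f 21 9 22
f 21 22 11
f 22 9 23
f 22 23 11
f 23 9 24
f 23 24 11
f 24 9 25
f 24 25 11
f 25 9 10
f 25 10 11
f 27 26 30
f 27 30 28
f 28 30 31
f 28 31 29
f 30 26 32
f 30 32 31
f 31 32 33
f 31 33 29
f 32 26 34
f 32 34 33
f 33 34 35
f 33 35 29
f 34 26 36
f 34 36 35
f 35 36 37
f 35 37 29
f 36 26 38
f 36 38 37
f 37 38 39
f 37 39 29
f 38 26 40
f 38 40 39
f 39 40 41
f 39 41 29
f 40 26 42
f 40 42 41
f 41 42 43
f 41 43 29
f 42 26 44
f 42 44 43
f 43 44 45
f 43 45 29
f 44 26 46
f 44 46 45
f 45 46 47
f 45 47 29
f 46 26 48
f 46 48 47
f 47 48 49
f 47 49 29
f 48 26 50
f 48 50 49
f 49 50 51
f 49 51 29
f 50 26 52
f 50 52 51
f 51 52 53
f 51 53 29
f 52 26 54
f 52 54 53
f 53 54 55
f 53 55 29
f 54 26 27
f 54 27 55
f 55 27 28
f 55 28 29
f 57 59 56
f 60 57 56
f 56 59 58
f 58 60 56
f 57 63 59
f 61 57 60
f 61 63 57
f 59 63 58
f 62 60 58
f 58 63 62
f 62 61 60
f 63 61 62
f 65 64 67
f 65 67 66
f 67 64 68
f 67 68 66
f 68 64 69
f 68 69 66
f 69 64 70
f 69 70 66
f 70 64 71
f 70 71 66
f 71 64 72
f 71 72 66
f 72 64 73
f 72 73 66
f 73 64 74
f 73 74 66
f 74 64 75
f 74 75 66
f 75 64 76
f 75 76 66
f 76 64 77
f 76 77 66
f 77 64 78
f 77 78 66
f 78 64 79
f 78 79 66
f 79 64 80
f 79 80 66
f 80 64 81
f 80 81 66
f 81 64 65
f 81 65 66



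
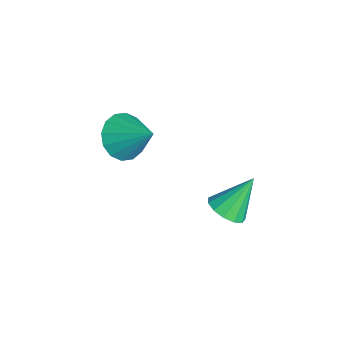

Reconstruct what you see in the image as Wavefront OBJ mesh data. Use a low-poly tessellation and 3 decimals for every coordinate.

v -2.574 -4.221 -3.28
v -2.015 -4 -3.991
v -1.666 -3.359 -2.3
v -2.351 -3.655 -3.984
v -2.746 -3.461 -3.789
v -3.095 -3.471 -3.457
v -3.304 -3.682 -3.079
v -3.318 -4.037 -2.754
v -3.132 -4.441 -2.57
v -2.797 -4.787 -2.577
v -2.402 -4.98 -2.772
v -2.053 -4.971 -3.104
v -1.843 -4.76 -3.482
v -1.83 -4.405 -3.807
v 1.377 -1.504 -3.457
v 2.073 -1.391 -3.375
v 1.083 -0.596 -2.223
v 1.94 -1.103 -3.619
v 1.628 -0.942 -3.811
v 1.236 -0.959 -3.891
v 0.889 -1.15 -3.833
v 0.697 -1.453 -3.656
v 0.72 -1.772 -3.416
v 0.952 -2.006 -3.189
v 1.319 -2.08 -3.047
v 1.704 -1.972 -3.035
v 1.985 -1.715 -3.158
f 2 1 4
f 2 4 3
f 4 1 5
f 4 5 3
f 5 1 6
f 5 6 3
f 6 1 7
f 6 7 3
f 7 1 8
f 7 8 3
f 8 1 9
f 8 9 3
f 9 1 10
f 9 10 3
f 10 1 11
f 10 11 3
f 11 1 12
f 11 12 3
f 12 1 13
f 12 13 3
f 13 1 14
f 13 14 3
f 14 1 2
f 14 2 3
f 16 15 18
f 16 18 17
f 18 15 19
f 18 19 17
f 19 15 20
f 19 20 17
f 20 15 21
f 20 21 17
f 21 15 22
f 21 22 17
f 22 15 23
f 22 23 17
f 23 15 24
f 23 24 17
f 24 15 25
f 24 25 17
f 25 15 26
f 25 26 17
f 26 15 27
f 26 27 17
f 27 15 16
f 27 16 17



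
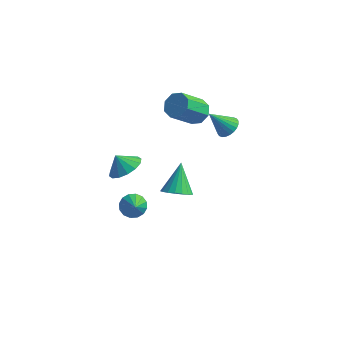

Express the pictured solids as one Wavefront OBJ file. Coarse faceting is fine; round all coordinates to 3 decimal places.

v -2.138 -2.711 2.01
v -1.283 -2.538 2.595
v -2.722 -2.729 2.87
v -1.474 -2.044 2.476
v -1.843 -1.728 2.232
v -2.29 -1.675 1.928
v -2.697 -1.9 1.647
v -2.954 -2.342 1.463
v -2.992 -2.883 1.425
v -2.801 -3.378 1.544
v -2.433 -3.694 1.788
v -1.985 -3.746 2.092
v -1.578 -3.521 2.374
v -1.321 -3.079 2.558
v 1.547 -3.938 2.421
v 2.425 -3.844 2.532
v 1.233 -2.682 3.839
v 2.339 -3.564 2.265
v 2.097 -3.359 2.029
v 1.745 -3.268 1.871
v 1.355 -3.31 1.821
v 1.002 -3.476 1.891
v 0.757 -3.734 2.065
v 0.669 -4.033 2.311
v 0.755 -4.312 2.578
v 0.997 -4.518 2.814
v 1.349 -4.609 2.972
v 1.739 -4.567 3.022
v 2.092 -4.4 2.952
v 2.337 -4.143 2.778
v -2.563 -1.003 -3.389
v -1.825 -0.696 -3.574
v -2.017 -1.797 -2.531
v -1.97 -0.453 -3.257
v -2.273 -0.357 -2.976
v -2.654 -0.435 -2.806
v -3.01 -0.664 -2.792
v -3.247 -0.985 -2.938
v -3.3 -1.311 -3.205
v -3.156 -1.554 -3.521
v -2.853 -1.65 -3.802
v -2.472 -1.572 -3.973
v -2.115 -1.342 -3.987
v -1.879 -1.021 -3.841
v 1.929 2.036 3.159
v 2.559 1.822 3.526
v 0.991 1.504 4.461
v 2.53 2.102 3.62
v 2.41 2.372 3.643
v 2.216 2.59 3.592
v 1.978 2.725 3.476
v 1.733 2.754 3.311
v 1.518 2.674 3.124
v 1.366 2.497 2.941
v 1.299 2.249 2.792
v 1.328 1.969 2.699
v 1.449 1.699 2.676
v 1.642 1.481 2.726
v 1.88 1.346 2.843
v 2.125 1.317 3.007
v 2.34 1.397 3.195
v 2.492 1.574 3.377
v -0.929 4.185 1.608
v -0.101 3.927 1.806
v -0.842 2.636 3.23
v -1.671 2.895 3.032
v -0.305 4.458 2.181
v -1.047 3.167 3.604
v -0.875 4.829 2.22
v -1.616 3.538 3.644
v -1.476 4.823 1.901
v -2.218 3.532 3.325
v -1.758 4.444 1.41
v -2.499 3.153 2.834
v -1.553 3.913 1.036
v -2.295 2.622 2.459
v -0.984 3.542 0.996
v -1.725 2.251 2.42
v -0.382 3.548 1.315
v -1.124 2.257 2.739
f 2 1 4
f 2 4 3
f 4 1 5
f 4 5 3
f 5 1 6
f 5 6 3
f 6 1 7
f 6 7 3
f 7 1 8
f 7 8 3
f 8 1 9
f 8 9 3
f 9 1 10
f 9 10 3
f 10 1 11
f 10 11 3
f 11 1 12
f 11 12 3
f 12 1 13
f 12 13 3
f 13 1 14
f 13 14 3
f 14 1 2
f 14 2 3
f 16 15 18
f 16 18 17
f 18 15 19
f 18 19 17
f 19 15 20
f 19 20 17
f 20 15 21
f 20 21 17
f 21 15 22
f 21 22 17
f 22 15 23
f 22 23 17
f 23 15 24
f 23 24 17
f 24 15 25
f 24 25 17
f 25 15 26
f 25 26 17
f 26 15 27
f 26 27 17
f 27 15 28
f 27 28 17
f 28 15 29
f 28 29 17
f 29 15 30
f 29 30 17
f 30 15 16
f 30 16 17
f 32 31 34
f 32 34 33
f 34 31 35
f 34 35 33
f 35 31 36
f 35 36 33
f 36 31 37
f 36 37 33
f 37 31 38
f 37 38 33
f 38 31 39
f 38 39 33
f 39 31 40
f 39 40 33
f 40 31 41
f 40 41 33
f 41 31 42
f 41 42 33
f 42 31 43
f 42 43 33
f 43 31 44
f 43 44 33
f 44 31 32
f 44 32 33
f 46 45 48
f 46 48 47
f 48 45 49
f 48 49 47
f 49 45 50
f 49 50 47
f 50 45 51
f 50 51 47
f 51 45 52
f 51 52 47
f 52 45 53
f 52 53 47
f 53 45 54
f 53 54 47
f 54 45 55
f 54 55 47
f 55 45 56
f 55 56 47
f 56 45 57
f 56 57 47
f 57 45 58
f 57 58 47
f 58 45 59
f 58 59 47
f 59 45 60
f 59 60 47
f 60 45 61
f 60 61 47
f 61 45 62
f 61 62 47
f 62 45 46
f 62 46 47
f 64 63 67
f 64 67 65
f 65 67 68
f 65 68 66
f 67 63 69
f 67 69 68
f 68 69 70
f 68 70 66
f 69 63 71
f 69 71 70
f 70 71 72
f 70 72 66
f 71 63 73
f 71 73 72
f 72 73 74
f 72 74 66
f 73 63 75
f 73 75 74
f 74 75 76
f 74 76 66
f 75 63 77
f 75 77 76
f 76 77 78
f 76 78 66
f 77 63 79
f 77 79 78
f 78 79 80
f 78 80 66
f 79 63 64
f 79 64 80
f 80 64 65
f 80 65 66



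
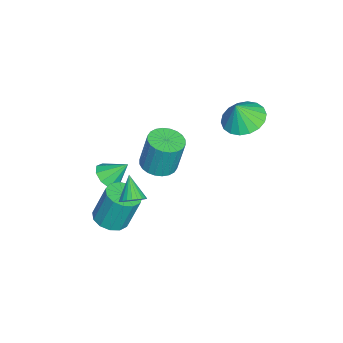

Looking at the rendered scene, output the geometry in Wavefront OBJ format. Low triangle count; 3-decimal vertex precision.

v 0.09 -3.106 -2.185
v 0.968 -2.957 -2.179
v 0.847 -2.325 -0.349
v -0.03 -2.474 -0.355
v 0.753 -2.533 -2.339
v 0.633 -1.901 -0.509
v 0.329 -2.291 -2.451
v 0.209 -1.659 -0.621
v -0.172 -2.307 -2.478
v -0.292 -1.675 -0.648
v -0.589 -2.578 -2.412
v -0.709 -1.946 -0.582
v -0.791 -3.016 -2.274
v -0.911 -2.383 -0.444
v -0.713 -3.482 -2.108
v -0.833 -2.85 -0.278
v -0.38 -3.829 -1.966
v -0.5 -3.197 -0.136
v 0.102 -3.947 -1.894
v -0.018 -3.315 -0.064
v 0.58 -3.798 -1.914
v 0.46 -3.165 -0.084
v 0.903 -3.429 -2.02
v 0.783 -2.796 -0.19
v 1.349 -1.775 0.677
v 1.688 -1.489 1.138
v 0.411 -2.125 1.583
v 1.542 -1.301 1.061
v 1.368 -1.185 0.925
v 1.19 -1.159 0.751
v 1.037 -1.227 0.566
v 0.931 -1.378 0.398
v 0.888 -1.59 0.273
v 0.916 -1.829 0.208
v 1.01 -2.061 0.216
v 1.155 -2.249 0.293
v 1.329 -2.364 0.429
v 1.507 -2.39 0.603
v 1.66 -2.323 0.788
v 1.766 -2.171 0.956
v 1.809 -1.96 1.081
v 1.781 -1.72 1.145
v 0.221 -0.822 2.44
v 0.834 -1.429 2.556
v 0.872 -1.044 4.375
v 0.259 -0.438 4.26
v 1.024 -1.154 2.494
v 1.061 -0.769 4.313
v 1.091 -0.829 2.424
v 1.129 -0.444 4.243
v 1.026 -0.502 2.356
v 1.064 -0.118 4.175
v 0.838 -0.225 2.301
v 0.876 0.16 4.121
v 0.557 -0.038 2.268
v 0.594 0.346 4.087
v 0.224 0.029 2.26
v 0.262 0.413 4.08
v -0.109 -0.033 2.28
v -0.071 0.351 4.1
v -0.392 -0.216 2.325
v -0.354 0.169 4.144
v -0.581 -0.491 2.387
v -0.544 -0.106 4.206
v -0.649 -0.816 2.457
v -0.611 -0.431 4.276
v -0.584 -1.142 2.525
v -0.546 -0.758 4.344
v -0.396 -1.42 2.579
v -0.358 -1.035 4.399
v -0.114 -1.606 2.613
v -0.077 -1.222 4.432
v 0.218 -1.673 2.62
v 0.256 -1.289 4.44
v 0.551 -1.611 2.6
v 0.589 -1.227 4.42
v -3.052 2.533 3.314
v -2.066 2.969 3.153
v -2.708 2.187 4.486
v -2.319 3.34 3.337
v -2.717 3.551 3.516
v -3.182 3.56 3.655
v -3.621 3.366 3.727
v -3.947 3.007 3.716
v -4.096 2.554 3.626
v -4.038 2.097 3.474
v -3.785 1.727 3.291
v -3.387 1.516 3.112
v -2.922 1.506 2.972
v -2.483 1.7 2.901
v -2.157 2.059 2.911
v -2.008 2.512 3.001
v -1.43 -3.52 -0.524
v -0.701 -3.685 -0.268
v -1.55 -2.58 0.424
v -0.681 -3.3 -0.647
v -1.012 -3.019 -0.968
v -1.538 -2.972 -1.082
v -2.014 -3.181 -0.934
v -2.216 -3.55 -0.594
v -2.051 -3.904 -0.221
v -1.595 -4.079 0.01
v -1.062 -3.992 -0.008
f 2 1 5
f 2 5 3
f 3 5 6
f 3 6 4
f 5 1 7
f 5 7 6
f 6 7 8
f 6 8 4
f 7 1 9
f 7 9 8
f 8 9 10
f 8 10 4
f 9 1 11
f 9 11 10
f 10 11 12
f 10 12 4
f 11 1 13
f 11 13 12
f 12 13 14
f 12 14 4
f 13 1 15
f 13 15 14
f 14 15 16
f 14 16 4
f 15 1 17
f 15 17 16
f 16 17 18
f 16 18 4
f 17 1 19
f 17 19 18
f 18 19 20
f 18 20 4
f 19 1 21
f 19 21 20
f 20 21 22
f 20 22 4
f 21 1 23
f 21 23 22
f 22 23 24
f 22 24 4
f 23 1 2
f 23 2 24
f 24 2 3
f 24 3 4
f 26 25 28
f 26 28 27
f 28 25 29
f 28 29 27
f 29 25 30
f 29 30 27
f 30 25 31
f 30 31 27
f 31 25 32
f 31 32 27
f 32 25 33
f 32 33 27
f 33 25 34
f 33 34 27
f 34 25 35
f 34 35 27
f 35 25 36
f 35 36 27
f 36 25 37
f 36 37 27
f 37 25 38
f 37 38 27
f 38 25 39
f 38 39 27
f 39 25 40
f 39 40 27
f 40 25 41
f 40 41 27
f 41 25 42
f 41 42 27
f 42 25 26
f 42 26 27
f 44 43 47
f 44 47 45
f 45 47 48
f 45 48 46
f 47 43 49
f 47 49 48
f 48 49 50
f 48 50 46
f 49 43 51
f 49 51 50
f 50 51 52
f 50 52 46
f 51 43 53
f 51 53 52
f 52 53 54
f 52 54 46
f 53 43 55
f 53 55 54
f 54 55 56
f 54 56 46
f 55 43 57
f 55 57 56
f 56 57 58
f 56 58 46
f 57 43 59
f 57 59 58
f 58 59 60
f 58 60 46
f 59 43 61
f 59 61 60
f 60 61 62
f 60 62 46
f 61 43 63
f 61 63 62
f 62 63 64
f 62 64 46
f 63 43 65
f 63 65 64
f 64 65 66
f 64 66 46
f 65 43 67
f 65 67 66
f 66 67 68
f 66 68 46
f 67 43 69
f 67 69 68
f 68 69 70
f 68 70 46
f 69 43 71
f 69 71 70
f 70 71 72
f 70 72 46
f 71 43 73
f 71 73 72
f 72 73 74
f 72 74 46
f 73 43 75
f 73 75 74
f 74 75 76
f 74 76 46
f 75 43 44
f 75 44 76
f 76 44 45
f 76 45 46
f 78 77 80
f 78 80 79
f 80 77 81
f 80 81 79
f 81 77 82
f 81 82 79
f 82 77 83
f 82 83 79
f 83 77 84
f 83 84 79
f 84 77 85
f 84 85 79
f 85 77 86
f 85 86 79
f 86 77 87
f 86 87 79
f 87 77 88
f 87 88 79
f 88 77 89
f 88 89 79
f 89 77 90
f 89 90 79
f 90 77 91
f 90 91 79
f 91 77 92
f 91 92 79
f 92 77 78
f 92 78 79
f 94 93 96
f 94 96 95
f 96 93 97
f 96 97 95
f 97 93 98
f 97 98 95
f 98 93 99
f 98 99 95
f 99 93 100
f 99 100 95
f 100 93 101
f 100 101 95
f 101 93 102
f 101 102 95
f 102 93 103
f 102 103 95
f 103 93 94
f 103 94 95



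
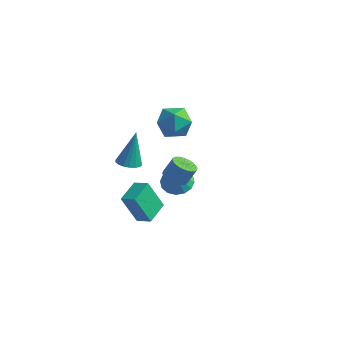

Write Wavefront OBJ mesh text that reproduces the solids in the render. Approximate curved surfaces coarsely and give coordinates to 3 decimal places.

v -1.999 1.835 -2.356
v -1.228 2.257 -2.303
v -1.781 1.325 -1.464
v -1.524 2.522 -2.08
v -1.946 2.603 -1.93
v -2.383 2.478 -1.895
v -2.717 2.181 -1.983
v -2.858 1.791 -2.171
v -2.769 1.413 -2.409
v -2.474 1.148 -2.632
v -2.052 1.066 -2.782
v -1.615 1.191 -2.817
v -1.281 1.488 -2.729
v -1.14 1.878 -2.541
v -3.181 -0.639 0.059
v -2.572 -0.351 -0.041
v -3.119 -0.081 2.041
v -2.764 -0.125 -0.099
v -3.039 0 -0.125
v -3.341 -0.001 -0.115
v -3.612 -0.129 -0.071
v -3.797 -0.358 -0.001
v -3.86 -0.642 0.081
v -3.789 -0.926 0.158
v -3.597 -1.153 0.216
v -3.323 -1.278 0.243
v -3.021 -1.276 0.233
v -2.75 -1.148 0.189
v -2.564 -0.92 0.119
v -2.501 -0.635 0.037
v 2.017 -3.892 3.2
v 2.596 -3.762 2.935
v 2.922 -3.419 3.815
v 2.343 -3.548 4.08
v 2.474 -3.544 2.895
v 2.8 -3.2 3.776
v 2.281 -3.378 2.901
v 2.608 -3.035 3.782
v 2.049 -3.291 2.954
v 2.375 -2.948 3.834
v 1.812 -3.295 3.043
v 2.138 -2.952 3.924
v 1.606 -3.39 3.156
v 1.932 -3.047 4.037
v 1.462 -3.561 3.276
v 1.789 -3.218 4.157
v 1.403 -3.783 3.385
v 1.73 -3.44 4.265
v 1.438 -4.021 3.465
v 1.764 -3.678 4.345
v 1.56 -4.24 3.504
v 1.886 -3.896 4.385
v 1.752 -4.405 3.498
v 2.079 -4.062 4.379
v 1.985 -4.492 3.446
v 2.311 -4.149 4.326
v 2.222 -4.488 3.356
v 2.548 -4.145 4.237
v 2.428 -4.393 3.243
v 2.754 -4.05 4.124
v 2.571 -4.222 3.123
v 2.898 -3.879 4.004
v 2.63 -4 3.015
v 2.957 -3.657 3.895
v -2.463 3.702 1.029
v -1.904 2.965 1.592
v -3.836 2.615 0.968
v -3.277 1.878 1.531
v -3.598 2.795 2.009
v -2.75 3.467 2.047
v -2.99 2.113 0.513
v -2.142 2.785 0.551
v -2.23 1.983 1.274
v -2.606 2.405 2.198
v -3.134 3.175 0.362
v -3.51 3.597 1.286
v -0.299 -3.788 -1.041
v -0.874 -4.265 0.597
v -0.483 -2.498 -0.729
v -1.058 -2.975 0.908
v 0.498 -3.745 -0.748
v -0.077 -4.222 0.889
v 0.314 -2.455 -0.437
v -0.261 -2.932 1.201
f 2 1 4
f 2 4 3
f 4 1 5
f 4 5 3
f 5 1 6
f 5 6 3
f 6 1 7
f 6 7 3
f 7 1 8
f 7 8 3
f 8 1 9
f 8 9 3
f 9 1 10
f 9 10 3
f 10 1 11
f 10 11 3
f 11 1 12
f 11 12 3
f 12 1 13
f 12 13 3
f 13 1 14
f 13 14 3
f 14 1 2
f 14 2 3
f 16 15 18
f 16 18 17
f 18 15 19
f 18 19 17
f 19 15 20
f 19 20 17
f 20 15 21
f 20 21 17
f 21 15 22
f 21 22 17
f 22 15 23
f 22 23 17
f 23 15 24
f 23 24 17
f 24 15 25
f 24 25 17
f 25 15 26
f 25 26 17
f 26 15 27
f 26 27 17
f 27 15 28
f 27 28 17
f 28 15 29
f 28 29 17
f 29 15 30
f 29 30 17
f 30 15 16
f 30 16 17
f 32 31 35
f 32 35 33
f 33 35 36
f 33 36 34
f 35 31 37
f 35 37 36
f 36 37 38
f 36 38 34
f 37 31 39
f 37 39 38
f 38 39 40
f 38 40 34
f 39 31 41
f 39 41 40
f 40 41 42
f 40 42 34
f 41 31 43
f 41 43 42
f 42 43 44
f 42 44 34
f 43 31 45
f 43 45 44
f 44 45 46
f 44 46 34
f 45 31 47
f 45 47 46
f 46 47 48
f 46 48 34
f 47 31 49
f 47 49 48
f 48 49 50
f 48 50 34
f 49 31 51
f 49 51 50
f 50 51 52
f 50 52 34
f 51 31 53
f 51 53 52
f 52 53 54
f 52 54 34
f 53 31 55
f 53 55 54
f 54 55 56
f 54 56 34
f 55 31 57
f 55 57 56
f 56 57 58
f 56 58 34
f 57 31 59
f 57 59 58
f 58 59 60
f 58 60 34
f 59 31 61
f 59 61 60
f 60 61 62
f 60 62 34
f 61 31 63
f 61 63 62
f 62 63 64
f 62 64 34
f 63 31 32
f 63 32 64
f 64 32 33
f 64 33 34
f 65 76 70
f 65 70 66
f 65 66 72
f 65 72 75
f 65 75 76
f 66 70 74
f 70 76 69
f 76 75 67
f 75 72 71
f 72 66 73
f 68 74 69
f 68 69 67
f 68 67 71
f 68 71 73
f 68 73 74
f 69 74 70
f 67 69 76
f 71 67 75
f 73 71 72
f 74 73 66
f 78 80 77
f 81 78 77
f 77 80 79
f 79 81 77
f 78 84 80
f 82 78 81
f 82 84 78
f 80 84 79
f 83 81 79
f 79 84 83
f 83 82 81
f 84 82 83



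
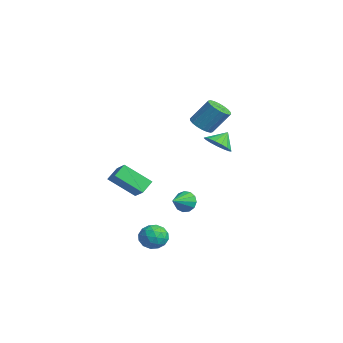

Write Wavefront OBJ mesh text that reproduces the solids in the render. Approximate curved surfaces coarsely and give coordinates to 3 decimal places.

v 0.494 0.542 2.182
v 1.091 0.109 2.714
v 0.306 1.238 2.958
v 1.333 0.405 2.506
v 1.382 0.733 2.224
v 1.228 1.017 1.932
v 0.906 1.192 1.697
v 0.489 1.218 1.573
v 0.073 1.089 1.589
v -0.246 0.835 1.74
v -0.396 0.513 1.993
v -0.342 0.198 2.289
v -0.097 -0.039 2.56
v 0.284 -0.142 2.744
v 0.713 -0.089 2.8
v -1.343 0.33 3.043
v -0.578 0.347 2.809
v -0.172 1.287 4.203
v -0.937 1.27 4.437
v -0.715 0.637 2.653
v -0.309 1.576 4.048
v -0.976 0.866 2.575
v -0.57 1.805 3.97
v -1.31 0.988 2.589
v -0.904 1.928 3.984
v -1.651 0.981 2.694
v -1.244 1.921 4.088
v -1.93 0.845 2.867
v -1.524 1.784 4.261
v -2.093 0.606 3.075
v -1.687 1.546 4.47
v -2.108 0.313 3.277
v -1.702 1.253 4.671
v -1.971 0.024 3.432
v -1.565 0.963 4.827
v -1.71 -0.205 3.51
v -1.304 0.734 4.905
v -1.376 -0.328 3.496
v -0.97 0.612 4.891
v -1.036 -0.321 3.392
v -0.629 0.619 4.786
v -0.756 -0.184 3.219
v -0.35 0.755 4.613
v -0.593 0.054 3.01
v -0.187 0.994 4.405
v 0.804 -1.516 -1.785
v 1.3 -1.476 -2.346
v 1.416 -2.524 -1.315
v 1.454 -1.236 -2.033
v 1.401 -1.086 -1.642
v 1.158 -1.072 -1.296
v 0.803 -1.199 -1.106
v 0.448 -1.427 -1.131
v 0.206 -1.683 -1.364
v 0.153 -1.886 -1.731
v 0.307 -1.972 -2.115
v 0.619 -1.913 -2.394
v 0.989 -1.728 -2.481
v 2.014 -3.009 -3.47
v 2.546 -3.618 -3.088
v 1.314 -4.062 -4.172
v 1.846 -4.671 -3.79
v 1.249 -4.224 -3.296
v 1.682 -3.574 -2.862
v 2.178 -4.106 -4.398
v 2.611 -3.456 -3.964
v 2.647 -4.296 -3.661
v 2.073 -4.369 -2.98
v 1.787 -3.311 -4.28
v 1.213 -3.384 -3.599
v 2.342 -3.221 -3.217
v 1.518 -4.459 -4.043
v 1.168 -4.196 -3.752
v 1.48 -4.554 -3.527
v 1.834 -3.195 -3.084
v 2.146 -3.553 -2.86
v 1.384 -3.909 -2.982
v 1.714 -4.127 -4.4
v 2.026 -4.485 -4.176
v 2.38 -3.126 -3.733
v 2.692 -3.484 -3.508
v 2.476 -3.771 -4.278
v 2.713 -3.977 -3.33
v 2.302 -4.596 -3.742
v 2.497 -4.265 -4.1
v 2.751 -3.882 -3.845
v 2.376 -4.02 -2.929
v 1.964 -4.639 -3.342
v 1.614 -4.377 -3.051
v 1.868 -3.994 -2.796
v 2.435 -4.419 -3.266
v 1.896 -3.041 -3.918
v 1.484 -3.66 -4.331
v 1.992 -3.686 -4.464
v 2.246 -3.303 -4.209
v 1.558 -3.084 -3.518
v 1.147 -3.703 -3.93
v 1.109 -3.798 -3.415
v 1.363 -3.415 -3.16
v 1.425 -3.261 -3.994
v -4.129 -4.295 -1.524
v -4.553 -3.556 -0.945
v -3.409 -2.878 -2.803
v -3.833 -2.14 -2.224
v -3.087 -4.22 -0.856
v -3.511 -3.482 -0.277
v -2.367 -2.804 -2.135
v -2.791 -2.065 -1.556
f 2 1 4
f 2 4 3
f 4 1 5
f 4 5 3
f 5 1 6
f 5 6 3
f 6 1 7
f 6 7 3
f 7 1 8
f 7 8 3
f 8 1 9
f 8 9 3
f 9 1 10
f 9 10 3
f 10 1 11
f 10 11 3
f 11 1 12
f 11 12 3
f 12 1 13
f 12 13 3
f 13 1 14
f 13 14 3
f 14 1 15
f 14 15 3
f 15 1 2
f 15 2 3
f 17 16 20
f 17 20 18
f 18 20 21
f 18 21 19
f 20 16 22
f 20 22 21
f 21 22 23
f 21 23 19
f 22 16 24
f 22 24 23
f 23 24 25
f 23 25 19
f 24 16 26
f 24 26 25
f 25 26 27
f 25 27 19
f 26 16 28
f 26 28 27
f 27 28 29
f 27 29 19
f 28 16 30
f 28 30 29
f 29 30 31
f 29 31 19
f 30 16 32
f 30 32 31
f 31 32 33
f 31 33 19
f 32 16 34
f 32 34 33
f 33 34 35
f 33 35 19
f 34 16 36
f 34 36 35
f 35 36 37
f 35 37 19
f 36 16 38
f 36 38 37
f 37 38 39
f 37 39 19
f 38 16 40
f 38 40 39
f 39 40 41
f 39 41 19
f 40 16 42
f 40 42 41
f 41 42 43
f 41 43 19
f 42 16 44
f 42 44 43
f 43 44 45
f 43 45 19
f 44 16 17
f 44 17 45
f 45 17 18
f 45 18 19
f 47 46 49
f 47 49 48
f 49 46 50
f 49 50 48
f 50 46 51
f 50 51 48
f 51 46 52
f 51 52 48
f 52 46 53
f 52 53 48
f 53 46 54
f 53 54 48
f 54 46 55
f 54 55 48
f 55 46 56
f 55 56 48
f 56 46 57
f 56 57 48
f 57 46 58
f 57 58 48
f 58 46 47
f 58 47 48
f 59 96 75
f 96 70 99
f 75 99 64
f 96 99 75
f 59 75 71
f 75 64 76
f 71 76 60
f 75 76 71
f 59 71 80
f 71 60 81
f 80 81 66
f 71 81 80
f 59 80 92
f 80 66 95
f 92 95 69
f 80 95 92
f 59 92 96
f 92 69 100
f 96 100 70
f 92 100 96
f 60 76 87
f 76 64 90
f 87 90 68
f 76 90 87
f 64 99 77
f 99 70 98
f 77 98 63
f 99 98 77
f 70 100 97
f 100 69 93
f 97 93 61
f 100 93 97
f 69 95 94
f 95 66 82
f 94 82 65
f 95 82 94
f 66 81 86
f 81 60 83
f 86 83 67
f 81 83 86
f 62 88 74
f 88 68 89
f 74 89 63
f 88 89 74
f 62 74 72
f 74 63 73
f 72 73 61
f 74 73 72
f 62 72 79
f 72 61 78
f 79 78 65
f 72 78 79
f 62 79 84
f 79 65 85
f 84 85 67
f 79 85 84
f 62 84 88
f 84 67 91
f 88 91 68
f 84 91 88
f 63 89 77
f 89 68 90
f 77 90 64
f 89 90 77
f 61 73 97
f 73 63 98
f 97 98 70
f 73 98 97
f 65 78 94
f 78 61 93
f 94 93 69
f 78 93 94
f 67 85 86
f 85 65 82
f 86 82 66
f 85 82 86
f 68 91 87
f 91 67 83
f 87 83 60
f 91 83 87
f 102 104 101
f 105 102 101
f 101 104 103
f 103 105 101
f 102 108 104
f 106 102 105
f 106 108 102
f 104 108 103
f 107 105 103
f 103 108 107
f 107 106 105
f 108 106 107



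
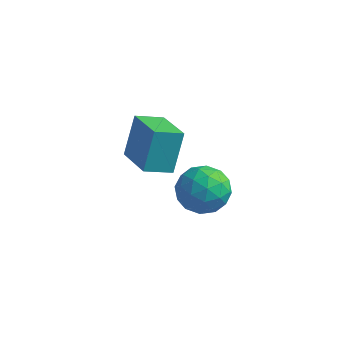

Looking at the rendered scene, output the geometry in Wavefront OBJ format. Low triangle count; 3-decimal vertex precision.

v 0.544 0.532 1.567
v 0.52 1.26 3.103
v -0.873 1.498 1.087
v -0.896 2.226 2.623
v 1.216 1.334 1.197
v 1.193 2.062 2.733
v -0.2 2.3 0.717
v -0.224 3.028 2.253
v 1.19 4.547 -1.178
v 1.96 3.858 -1.465
v -0 3.522 -1.915
v 0.77 2.833 -2.202
v 0.513 2.949 -1.168
v 1.248 3.582 -0.712
v 0.712 3.798 -2.668
v 1.447 4.431 -2.212
v 1.665 3.395 -2.386
v 1.542 2.871 -1.459
v 0.418 4.509 -1.921
v 0.295 3.985 -0.994
v 1.68 4.292 -1.256
v 0.28 3.088 -2.124
v 0.129 3.155 -1.515
v 0.582 2.751 -1.684
v 1.261 4.13 -0.814
v 1.714 3.726 -0.983
v 0.863 3.191 -0.808
v 0.246 3.654 -2.397
v 0.699 3.25 -2.566
v 1.378 4.629 -1.696
v 1.831 4.225 -1.865
v 1.097 4.189 -2.572
v 1.959 3.616 -1.967
v 1.259 3.013 -2.4
v 1.225 3.58 -2.674
v 1.657 3.952 -2.406
v 1.887 3.307 -1.422
v 1.187 2.705 -1.855
v 1.036 2.773 -1.247
v 1.468 3.145 -0.979
v 1.713 3.035 -1.963
v 0.773 4.675 -1.525
v 0.073 4.073 -1.958
v 0.492 4.235 -2.401
v 0.924 4.607 -2.133
v 0.701 4.367 -0.98
v 0.001 3.764 -1.413
v 0.303 3.428 -0.974
v 0.735 3.8 -0.706
v 0.247 4.345 -1.417
f 2 4 1
f 5 2 1
f 1 4 3
f 3 5 1
f 2 8 4
f 6 2 5
f 6 8 2
f 4 8 3
f 7 5 3
f 3 8 7
f 7 6 5
f 8 6 7
f 9 46 25
f 46 20 49
f 25 49 14
f 46 49 25
f 9 25 21
f 25 14 26
f 21 26 10
f 25 26 21
f 9 21 30
f 21 10 31
f 30 31 16
f 21 31 30
f 9 30 42
f 30 16 45
f 42 45 19
f 30 45 42
f 9 42 46
f 42 19 50
f 46 50 20
f 42 50 46
f 10 26 37
f 26 14 40
f 37 40 18
f 26 40 37
f 14 49 27
f 49 20 48
f 27 48 13
f 49 48 27
f 20 50 47
f 50 19 43
f 47 43 11
f 50 43 47
f 19 45 44
f 45 16 32
f 44 32 15
f 45 32 44
f 16 31 36
f 31 10 33
f 36 33 17
f 31 33 36
f 12 38 24
f 38 18 39
f 24 39 13
f 38 39 24
f 12 24 22
f 24 13 23
f 22 23 11
f 24 23 22
f 12 22 29
f 22 11 28
f 29 28 15
f 22 28 29
f 12 29 34
f 29 15 35
f 34 35 17
f 29 35 34
f 12 34 38
f 34 17 41
f 38 41 18
f 34 41 38
f 13 39 27
f 39 18 40
f 27 40 14
f 39 40 27
f 11 23 47
f 23 13 48
f 47 48 20
f 23 48 47
f 15 28 44
f 28 11 43
f 44 43 19
f 28 43 44
f 17 35 36
f 35 15 32
f 36 32 16
f 35 32 36
f 18 41 37
f 41 17 33
f 37 33 10
f 41 33 37



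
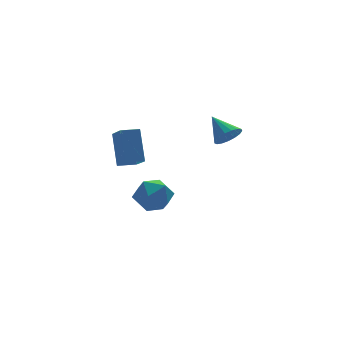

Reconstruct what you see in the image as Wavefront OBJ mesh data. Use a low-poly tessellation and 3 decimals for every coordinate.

v 1.376 -4.07 3.422
v 1.711 -4.437 4.061
v 0.964 -2.85 4.338
v 2.001 -4.227 3.913
v 2.148 -3.981 3.651
v 2.118 -3.756 3.338
v 1.918 -3.602 3.043
v 1.594 -3.555 2.835
v 1.22 -3.626 2.762
v 0.882 -3.799 2.84
v 0.657 -4.034 3.051
v 0.597 -4.277 3.347
v 0.715 -4.472 3.66
v 0.985 -4.575 3.919
v 1.344 -4.563 4.064
v -2.602 0.236 0.207
v -2.459 1.408 2.004
v -2.609 1.567 -0.662
v -2.466 2.74 1.135
v -1.534 0.2 0.145
v -1.391 1.373 1.942
v -1.541 1.532 -0.724
v -1.398 2.704 1.073
v -1.119 2.079 -4.134
v -0.036 2.436 -3.7
v -1.204 0.664 -2.76
v -0.121 1.021 -2.326
v -1.099 1.737 -2.19
v -1.046 2.612 -3.039
v -0.194 0.488 -3.421
v -0.141 1.363 -4.27
v 0.536 1.452 -3.259
v -0.024 2.224 -2.498
v -1.216 0.876 -3.962
v -1.776 1.648 -3.201
f 2 1 4
f 2 4 3
f 4 1 5
f 4 5 3
f 5 1 6
f 5 6 3
f 6 1 7
f 6 7 3
f 7 1 8
f 7 8 3
f 8 1 9
f 8 9 3
f 9 1 10
f 9 10 3
f 10 1 11
f 10 11 3
f 11 1 12
f 11 12 3
f 12 1 13
f 12 13 3
f 13 1 14
f 13 14 3
f 14 1 15
f 14 15 3
f 15 1 2
f 15 2 3
f 17 19 16
f 20 17 16
f 16 19 18
f 18 20 16
f 17 23 19
f 21 17 20
f 21 23 17
f 19 23 18
f 22 20 18
f 18 23 22
f 22 21 20
f 23 21 22
f 24 35 29
f 24 29 25
f 24 25 31
f 24 31 34
f 24 34 35
f 25 29 33
f 29 35 28
f 35 34 26
f 34 31 30
f 31 25 32
f 27 33 28
f 27 28 26
f 27 26 30
f 27 30 32
f 27 32 33
f 28 33 29
f 26 28 35
f 30 26 34
f 32 30 31
f 33 32 25



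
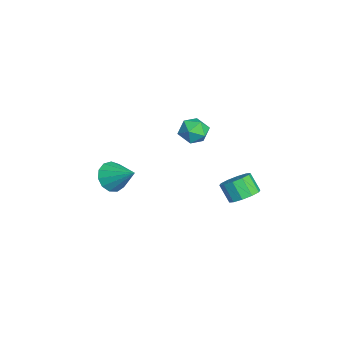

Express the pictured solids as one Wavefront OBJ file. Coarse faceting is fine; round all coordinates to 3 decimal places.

v 3.221 2.066 -0.899
v 3.908 1.886 -0.576
v 3.405 1.473 0.262
v 2.719 1.654 -0.061
v 3.787 2.329 -0.43
v 3.284 1.917 0.407
v 3.449 2.672 -0.463
v 2.947 2.259 0.374
v 3.025 2.783 -0.663
v 2.523 2.371 0.174
v 2.676 2.621 -0.953
v 2.173 2.208 -0.115
v 2.535 2.247 -1.222
v 2.032 1.834 -0.384
v 2.656 1.803 -1.367
v 2.153 1.391 -0.53
v 2.993 1.461 -1.334
v 2.491 1.048 -0.497
v 3.417 1.349 -1.134
v 2.915 0.937 -0.297
v 3.767 1.512 -0.845
v 3.264 1.099 -0.007
v 0.028 0.214 1.482
v 0.499 0.693 1.934
v 0.781 -0.813 1.786
v 1.252 -0.334 2.238
v 0.496 -0.499 2.476
v 0.03 0.136 2.288
v 1.25 -0.256 1.432
v 0.784 0.379 1.244
v 1.254 0.403 1.903
v 0.788 0.252 2.548
v 0.492 -0.372 1.172
v 0.026 -0.523 1.817
v -3.169 -3.718 -4.014
v -2.677 -3.498 -4.76
v -2.231 -2.662 -3.086
v -3.073 -3.164 -4.742
v -3.499 -3.005 -4.492
v -3.82 -3.073 -4.091
v -3.934 -3.346 -3.665
v -3.805 -3.737 -3.35
v -3.474 -4.122 -3.246
v -3.046 -4.379 -3.386
v -2.657 -4.426 -3.725
v -2.43 -4.249 -4.156
v -2.438 -3.903 -4.542
f 2 1 5
f 2 5 3
f 3 5 6
f 3 6 4
f 5 1 7
f 5 7 6
f 6 7 8
f 6 8 4
f 7 1 9
f 7 9 8
f 8 9 10
f 8 10 4
f 9 1 11
f 9 11 10
f 10 11 12
f 10 12 4
f 11 1 13
f 11 13 12
f 12 13 14
f 12 14 4
f 13 1 15
f 13 15 14
f 14 15 16
f 14 16 4
f 15 1 17
f 15 17 16
f 16 17 18
f 16 18 4
f 17 1 19
f 17 19 18
f 18 19 20
f 18 20 4
f 19 1 21
f 19 21 20
f 20 21 22
f 20 22 4
f 21 1 2
f 21 2 22
f 22 2 3
f 22 3 4
f 23 34 28
f 23 28 24
f 23 24 30
f 23 30 33
f 23 33 34
f 24 28 32
f 28 34 27
f 34 33 25
f 33 30 29
f 30 24 31
f 26 32 27
f 26 27 25
f 26 25 29
f 26 29 31
f 26 31 32
f 27 32 28
f 25 27 34
f 29 25 33
f 31 29 30
f 32 31 24
f 36 35 38
f 36 38 37
f 38 35 39
f 38 39 37
f 39 35 40
f 39 40 37
f 40 35 41
f 40 41 37
f 41 35 42
f 41 42 37
f 42 35 43
f 42 43 37
f 43 35 44
f 43 44 37
f 44 35 45
f 44 45 37
f 45 35 46
f 45 46 37
f 46 35 47
f 46 47 37
f 47 35 36
f 47 36 37



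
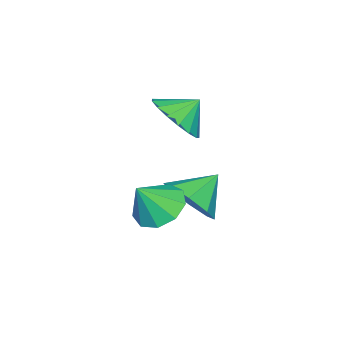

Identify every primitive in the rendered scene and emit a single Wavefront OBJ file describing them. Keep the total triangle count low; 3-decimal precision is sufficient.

v -2.423 0.676 -4.183
v -1.883 1.569 -4.065
v -3.437 1.184 -3.397
v -2.37 1.586 -4.704
v -2.888 1.07 -5.038
v -3.134 0.323 -4.871
v -2.963 -0.217 -4.302
v -2.476 -0.235 -3.663
v -1.958 0.281 -3.329
v -1.713 1.028 -3.495
v -1.467 0.143 -3.991
v -0.981 0.958 -4.006
v -0.753 -0.263 -2.869
v -1.515 1.025 -3.642
v -2.026 0.679 -3.441
v -2.277 0.081 -3.497
v -2.148 -0.487 -3.784
v -1.701 -0.761 -4.168
v -1.144 -0.612 -4.469
v -0.739 -0.11 -4.546
v -0.674 0.51 -4.363
v -2.602 0.116 -0.703
v -1.962 -0.172 0.065
v -3.178 0.664 -0.017
v -1.762 0.25 -0.105
v -1.754 0.642 -0.412
v -1.94 0.914 -0.786
v -2.278 1.002 -1.14
v -2.691 0.888 -1.394
v -3.083 0.596 -1.49
v -3.365 0.195 -1.406
v -3.472 -0.225 -1.16
v -3.38 -0.566 -0.81
v -3.11 -0.752 -0.435
v -2.723 -0.738 -0.122
v -2.309 -0.529 0.059
f 2 1 4
f 2 4 3
f 4 1 5
f 4 5 3
f 5 1 6
f 5 6 3
f 6 1 7
f 6 7 3
f 7 1 8
f 7 8 3
f 8 1 9
f 8 9 3
f 9 1 10
f 9 10 3
f 10 1 2
f 10 2 3
f 12 11 14
f 12 14 13
f 14 11 15
f 14 15 13
f 15 11 16
f 15 16 13
f 16 11 17
f 16 17 13
f 17 11 18
f 17 18 13
f 18 11 19
f 18 19 13
f 19 11 20
f 19 20 13
f 20 11 21
f 20 21 13
f 21 11 12
f 21 12 13
f 23 22 25
f 23 25 24
f 25 22 26
f 25 26 24
f 26 22 27
f 26 27 24
f 27 22 28
f 27 28 24
f 28 22 29
f 28 29 24
f 29 22 30
f 29 30 24
f 30 22 31
f 30 31 24
f 31 22 32
f 31 32 24
f 32 22 33
f 32 33 24
f 33 22 34
f 33 34 24
f 34 22 35
f 34 35 24
f 35 22 36
f 35 36 24
f 36 22 23
f 36 23 24



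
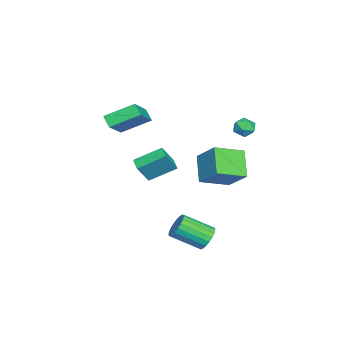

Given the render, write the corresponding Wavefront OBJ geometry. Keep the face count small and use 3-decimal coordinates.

v 2.334 1.663 -3.573
v 2.59 2.075 -2.962
v 2.882 0.488 -2.016
v 2.626 0.077 -2.627
v 2.272 2.053 -2.9
v 2.565 0.467 -1.954
v 1.965 1.964 -2.955
v 2.258 0.378 -2.009
v 1.722 1.823 -3.116
v 2.014 0.236 -2.17
v 1.584 1.654 -3.357
v 1.877 0.068 -2.411
v 1.576 1.487 -3.635
v 1.869 -0.099 -2.688
v 1.699 1.35 -3.902
v 1.992 -0.236 -2.956
v 1.932 1.268 -4.112
v 2.225 -0.319 -3.166
v 2.234 1.253 -4.229
v 2.527 -0.333 -3.283
v 2.554 1.31 -4.233
v 2.846 -0.276 -3.287
v 2.835 1.428 -4.123
v 3.127 -0.158 -3.176
v 3.03 1.586 -3.917
v 3.322 -0 -2.971
v 3.104 1.758 -3.652
v 3.396 0.172 -2.706
v 3.045 1.913 -3.374
v 3.338 0.327 -2.427
v 2.863 2.025 -3.129
v 3.156 0.439 -2.183
v -0.035 -2.227 -0.381
v 0.602 -2.691 0.801
v -0.535 -0.804 0.446
v 0.102 -1.268 1.628
v 0.658 -1.852 -0.608
v 1.295 -2.316 0.574
v 0.158 -0.429 0.219
v 0.795 -0.893 1.401
v -2.144 2.748 2.681
v -1.72 3.182 2.345
v -1.28 2.378 3.295
v -0.856 2.812 2.959
v -1.335 3.063 3.393
v -1.87 3.292 3.013
v -1.13 2.268 2.627
v -1.665 2.497 2.247
v -1.093 2.885 2.311
v -1.22 3.377 2.785
v -1.78 2.183 2.855
v -1.907 2.675 3.329
v -3.078 -4.319 0.849
v -3.525 -4.756 1.411
v -3.542 -2.704 1.735
v -3.989 -3.14 2.297
v -1.351 -4.5 2.083
v -1.798 -4.936 2.645
v -1.815 -2.884 2.969
v -2.262 -3.321 3.531
v -4.438 -0.392 -1.238
v -3.61 0.757 0.014
v -5.499 1.064 -1.872
v -4.671 2.213 -0.62
v -3.109 0.027 -2.5
v -2.281 1.176 -1.248
v -4.17 1.483 -3.134
v -3.342 2.632 -1.882
f 2 1 5
f 2 5 3
f 3 5 6
f 3 6 4
f 5 1 7
f 5 7 6
f 6 7 8
f 6 8 4
f 7 1 9
f 7 9 8
f 8 9 10
f 8 10 4
f 9 1 11
f 9 11 10
f 10 11 12
f 10 12 4
f 11 1 13
f 11 13 12
f 12 13 14
f 12 14 4
f 13 1 15
f 13 15 14
f 14 15 16
f 14 16 4
f 15 1 17
f 15 17 16
f 16 17 18
f 16 18 4
f 17 1 19
f 17 19 18
f 18 19 20
f 18 20 4
f 19 1 21
f 19 21 20
f 20 21 22
f 20 22 4
f 21 1 23
f 21 23 22
f 22 23 24
f 22 24 4
f 23 1 25
f 23 25 24
f 24 25 26
f 24 26 4
f 25 1 27
f 25 27 26
f 26 27 28
f 26 28 4
f 27 1 29
f 27 29 28
f 28 29 30
f 28 30 4
f 29 1 31
f 29 31 30
f 30 31 32
f 30 32 4
f 31 1 2
f 31 2 32
f 32 2 3
f 32 3 4
f 34 36 33
f 37 34 33
f 33 36 35
f 35 37 33
f 34 40 36
f 38 34 37
f 38 40 34
f 36 40 35
f 39 37 35
f 35 40 39
f 39 38 37
f 40 38 39
f 41 52 46
f 41 46 42
f 41 42 48
f 41 48 51
f 41 51 52
f 42 46 50
f 46 52 45
f 52 51 43
f 51 48 47
f 48 42 49
f 44 50 45
f 44 45 43
f 44 43 47
f 44 47 49
f 44 49 50
f 45 50 46
f 43 45 52
f 47 43 51
f 49 47 48
f 50 49 42
f 54 56 53
f 57 54 53
f 53 56 55
f 55 57 53
f 54 60 56
f 58 54 57
f 58 60 54
f 56 60 55
f 59 57 55
f 55 60 59
f 59 58 57
f 60 58 59
f 62 64 61
f 65 62 61
f 61 64 63
f 63 65 61
f 62 68 64
f 66 62 65
f 66 68 62
f 64 68 63
f 67 65 63
f 63 68 67
f 67 66 65
f 68 66 67



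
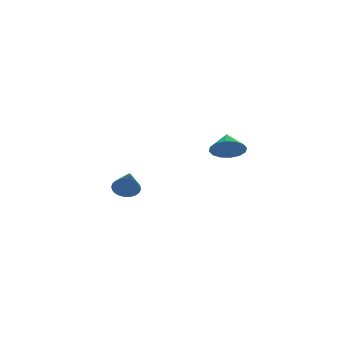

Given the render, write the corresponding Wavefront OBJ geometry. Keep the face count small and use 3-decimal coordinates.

v 1.146 -3.142 2.269
v 2.056 -3.32 2.022
v 1.514 -2.258 2.991
v 1.897 -2.984 1.692
v 1.536 -2.691 1.517
v 1.071 -2.518 1.543
v 0.626 -2.513 1.764
v 0.32 -2.676 2.12
v 0.235 -2.964 2.515
v 0.394 -3.3 2.845
v 0.755 -3.594 3.02
v 1.22 -3.766 2.994
v 1.666 -3.772 2.774
v 1.972 -3.608 2.418
v -1.222 4.26 -2.504
v -0.426 4.196 -2.445
v -1.398 3.34 -1.096
v -0.479 4.456 -2.282
v -0.644 4.687 -2.152
v -0.897 4.853 -2.075
v -1.2 4.928 -2.064
v -1.506 4.901 -2.12
v -1.769 4.777 -2.234
v -1.948 4.574 -2.389
v -2.017 4.323 -2.562
v -1.964 4.063 -2.726
v -1.799 3.832 -2.855
v -1.546 3.667 -2.932
v -1.243 3.591 -2.943
v -0.937 3.618 -2.887
v -0.674 3.742 -2.773
v -0.495 3.945 -2.618
f 2 1 4
f 2 4 3
f 4 1 5
f 4 5 3
f 5 1 6
f 5 6 3
f 6 1 7
f 6 7 3
f 7 1 8
f 7 8 3
f 8 1 9
f 8 9 3
f 9 1 10
f 9 10 3
f 10 1 11
f 10 11 3
f 11 1 12
f 11 12 3
f 12 1 13
f 12 13 3
f 13 1 14
f 13 14 3
f 14 1 2
f 14 2 3
f 16 15 18
f 16 18 17
f 18 15 19
f 18 19 17
f 19 15 20
f 19 20 17
f 20 15 21
f 20 21 17
f 21 15 22
f 21 22 17
f 22 15 23
f 22 23 17
f 23 15 24
f 23 24 17
f 24 15 25
f 24 25 17
f 25 15 26
f 25 26 17
f 26 15 27
f 26 27 17
f 27 15 28
f 27 28 17
f 28 15 29
f 28 29 17
f 29 15 30
f 29 30 17
f 30 15 31
f 30 31 17
f 31 15 32
f 31 32 17
f 32 15 16
f 32 16 17

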